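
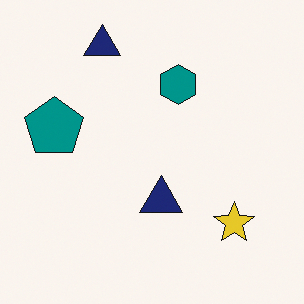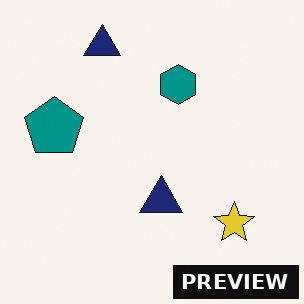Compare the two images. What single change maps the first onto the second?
The second image is the first watermarked with the text "PREVIEW" in the lower-right corner.

A dark label reading "PREVIEW" appears in the lower-right corner.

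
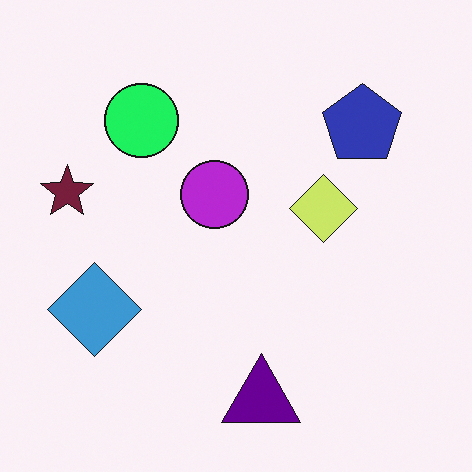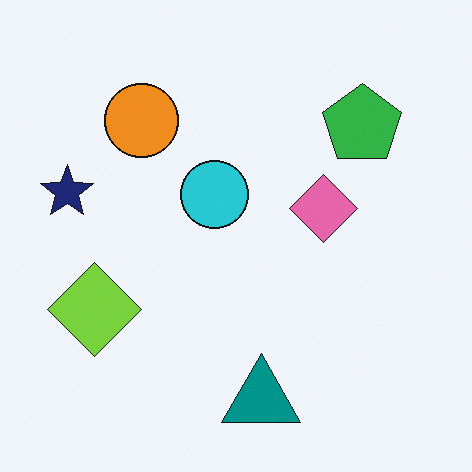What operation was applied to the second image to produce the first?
This is the original image hue-shifted noticeably.

Every shape's color has rotated by the same amount around the hue wheel — a uniform hue shift.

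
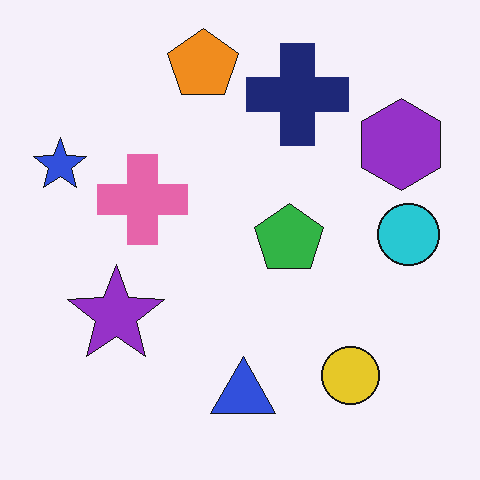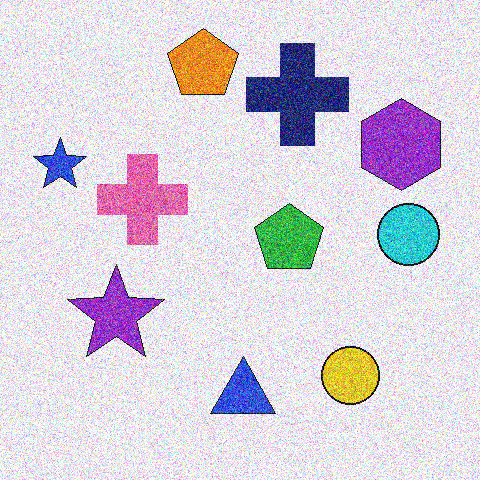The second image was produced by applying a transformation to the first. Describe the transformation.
Degraded with heavy additive noise.

Random speckle covers the whole image, including the flat background.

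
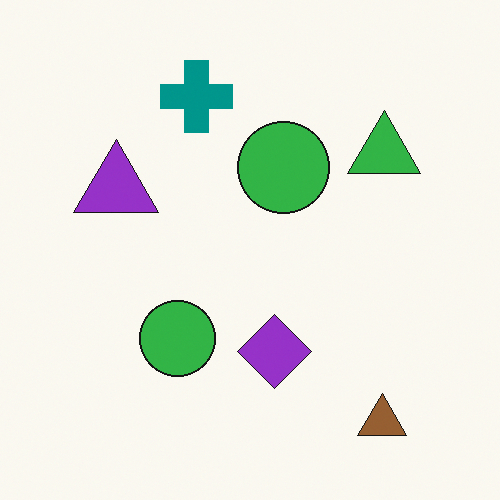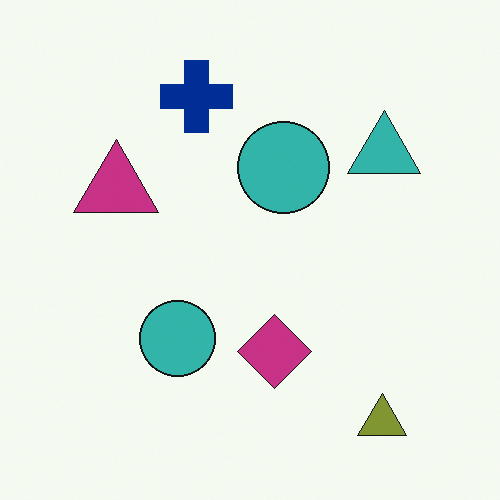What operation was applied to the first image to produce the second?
The second image is the first hue-shifted slightly.

Every shape's color has rotated by the same amount around the hue wheel — a uniform hue shift.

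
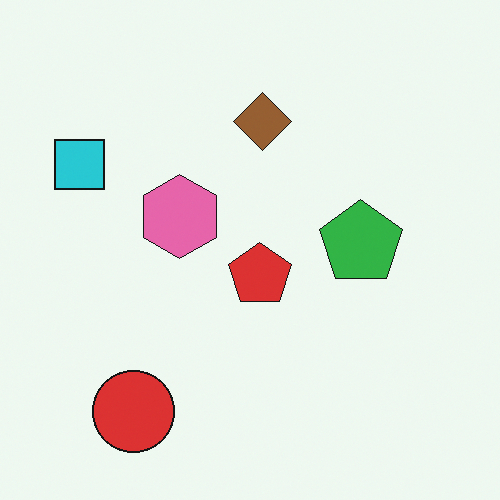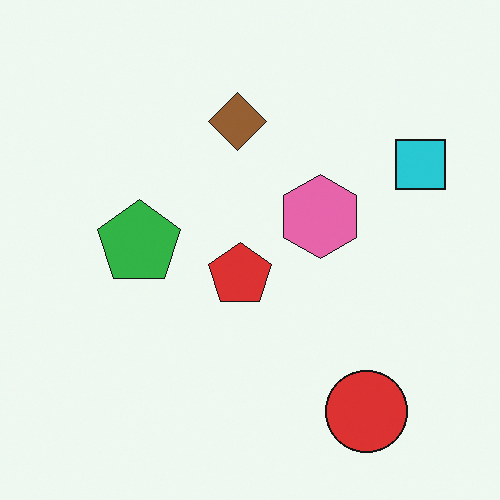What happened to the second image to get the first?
It was flipped horizontally (left ↔ right).

The cyan square is in the top-right of the second image and the top-left of the first — shapes on opposite sides of the vertical midline have swapped in a mirror flip.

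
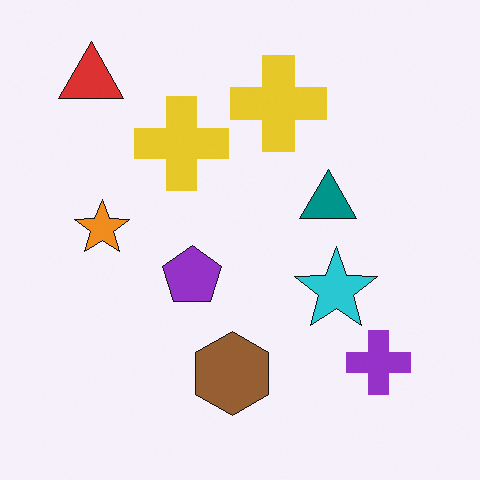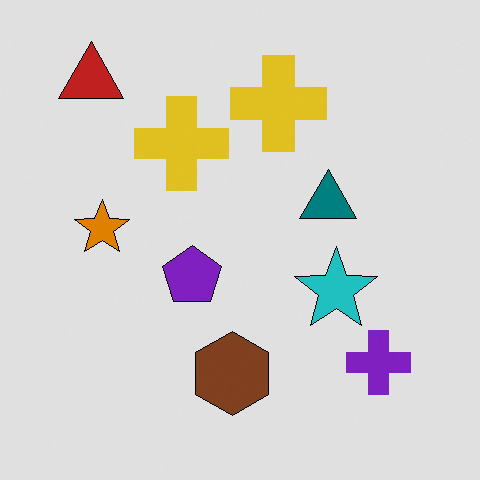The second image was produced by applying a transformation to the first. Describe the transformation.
The transformation is: posterized to a reduced palette.

Each flat color has snapped to a coarser quantized level — most visibly, the near-white background has dropped to a flat grey.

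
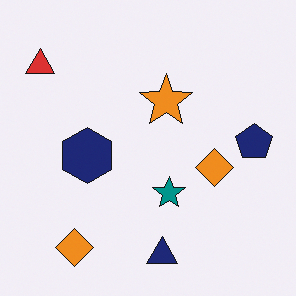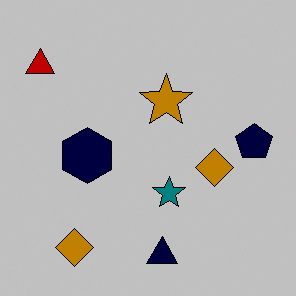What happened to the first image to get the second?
The transformation is: aggressively posterized.

Each flat color has snapped to a coarser quantized level — most visibly, the near-white background has dropped to a flat grey.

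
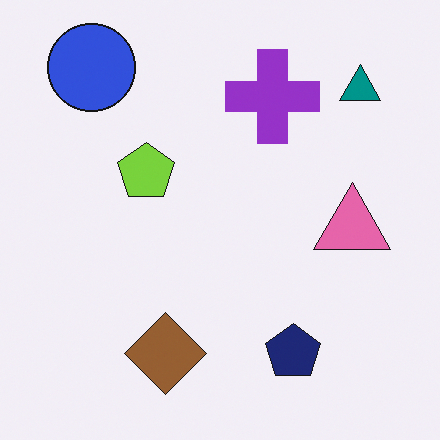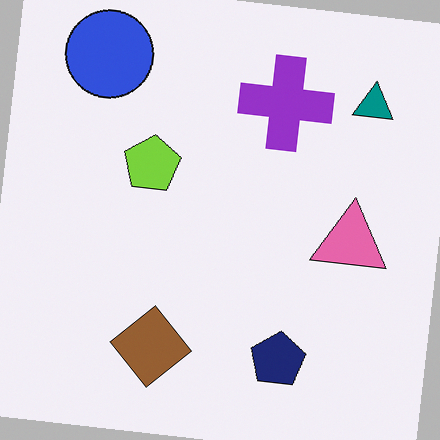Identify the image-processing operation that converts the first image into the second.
Rotated clockwise by a slight angle.

Every shape is tilted by the same angle and the image corners show triangular fill wedges — a whole-image rotation by a non-right angle.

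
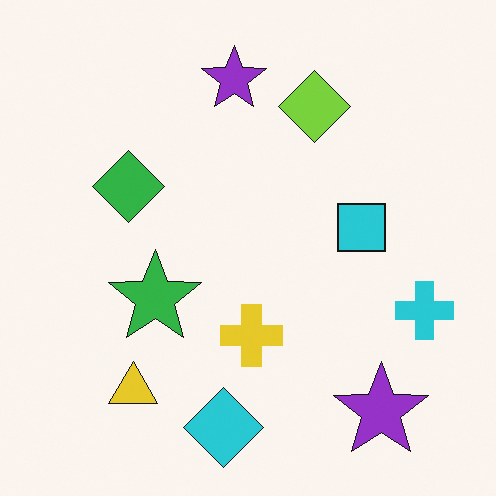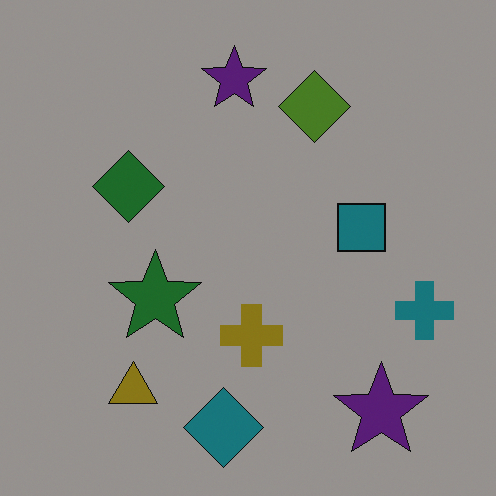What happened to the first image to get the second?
The transformation is: noticeably darkened.

Every pixel — background and shapes alike — is uniformly darkened.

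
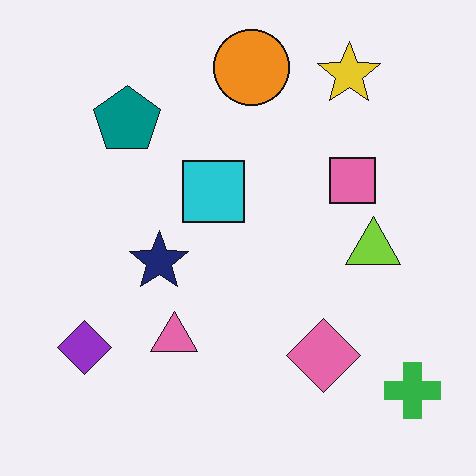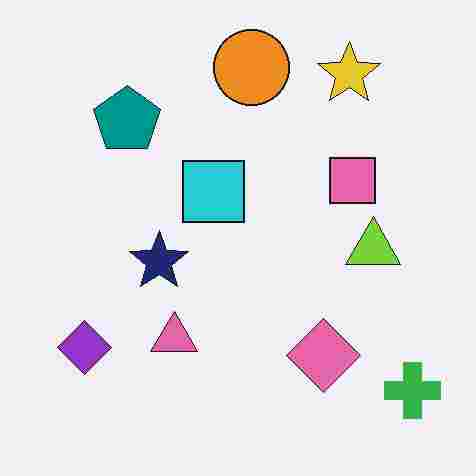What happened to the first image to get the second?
The transformation is: heavily JPEG-compressed with obvious blocking artifacts.

Blocky 8×8 compression artifacts appear around shape edges and the flat background shows ringing — characteristic JPEG degradation.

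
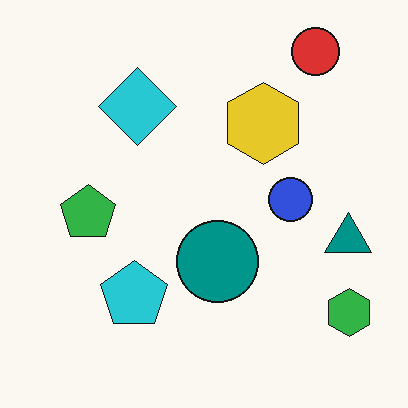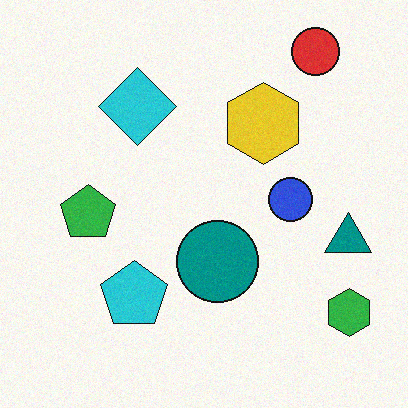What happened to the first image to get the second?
Degraded with light additive noise.

Random speckle covers the whole image, including the flat background.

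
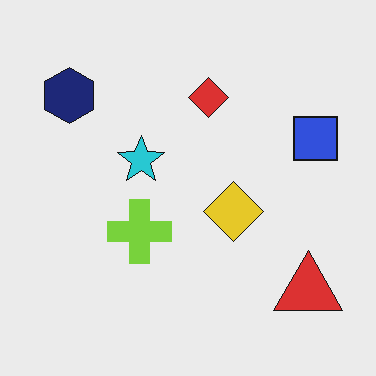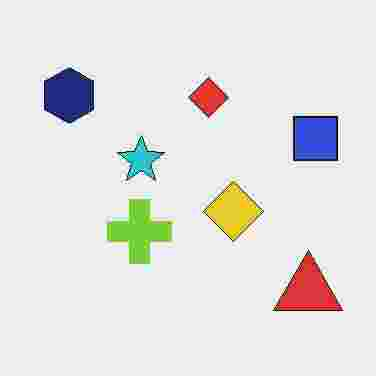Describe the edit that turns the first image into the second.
The image was heavily JPEG-compressed with obvious blocking artifacts.

Blocky 8×8 compression artifacts appear around shape edges and the flat background shows ringing — characteristic JPEG degradation.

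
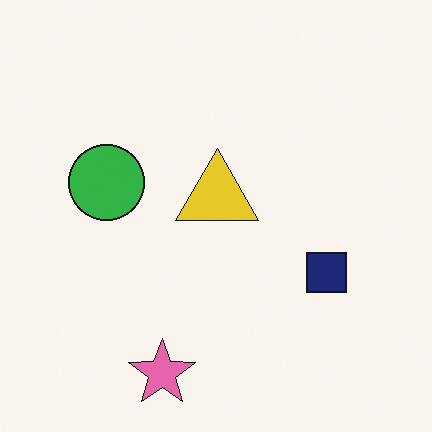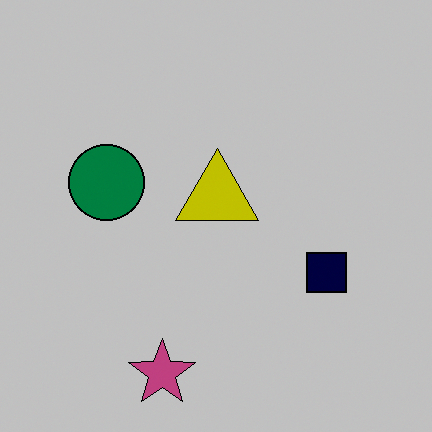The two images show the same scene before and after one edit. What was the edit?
This is the original image heavily posterized to just a handful of flat colors.

Each flat color has snapped to a coarser quantized level — most visibly, the near-white background has dropped to a flat grey.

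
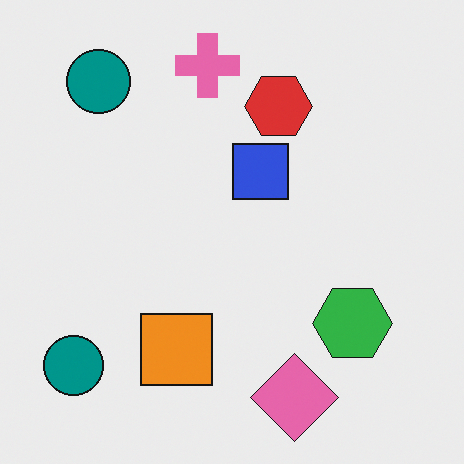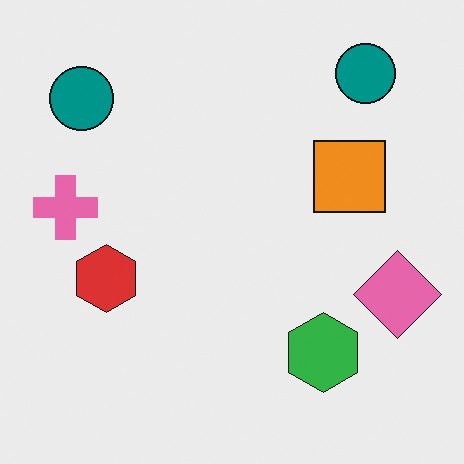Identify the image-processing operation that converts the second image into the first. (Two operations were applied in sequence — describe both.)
Transposed (reflected across the top-left ↔ bottom-right diagonal), then overlaid with an additional blue square.

Shapes have swapped their row and column positions — what was in the top-right is now in the bottom-left — a diagonal reflection. A blue square appears in the first image that is absent from the second.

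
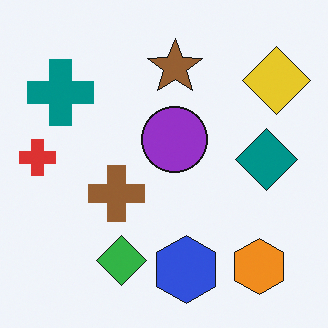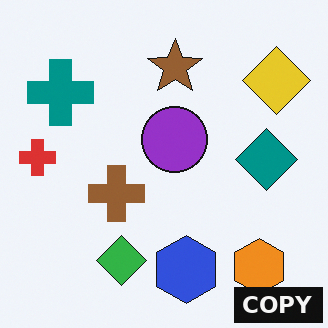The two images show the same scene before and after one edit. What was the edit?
It was watermarked with the text "COPY" in the lower-right corner.

A dark label reading "COPY" appears in the lower-right corner.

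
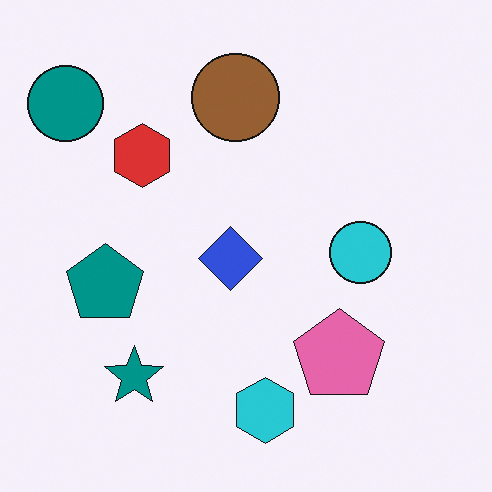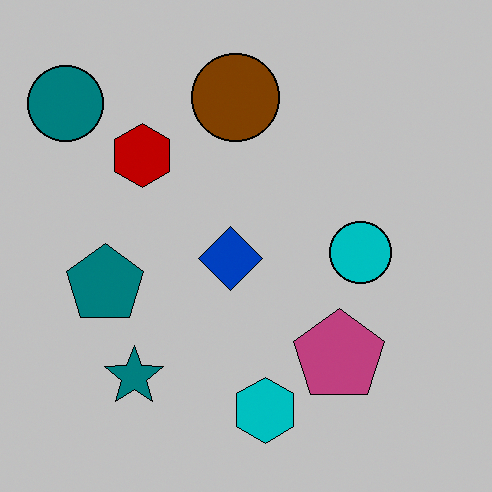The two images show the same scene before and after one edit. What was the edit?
This is the original image aggressively posterized.

Each flat color has snapped to a coarser quantized level — most visibly, the near-white background has dropped to a flat grey.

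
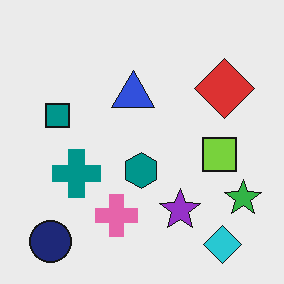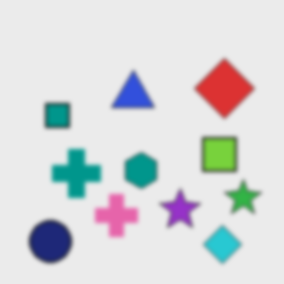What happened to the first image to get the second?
This is the original image slightly softened.

Shape edges and outlines are uniformly softened across the whole image.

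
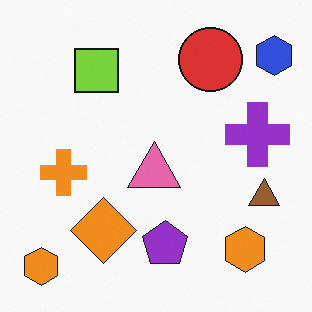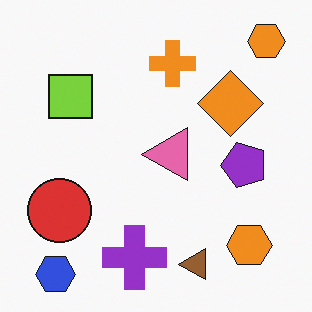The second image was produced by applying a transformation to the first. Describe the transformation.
The transformation is: transposed (reflected across the top-left ↔ bottom-right diagonal).

Shapes have swapped their row and column positions — what was in the top-right is now in the bottom-left — a diagonal reflection.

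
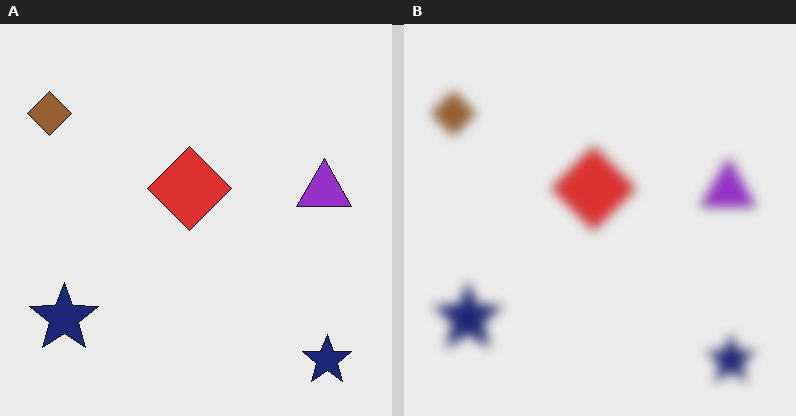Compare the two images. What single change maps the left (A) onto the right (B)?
It was strongly gaussian-blurred.

Shape edges and outlines are uniformly softened across the whole image.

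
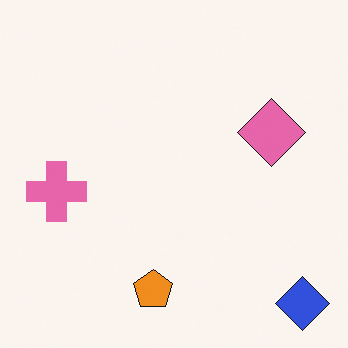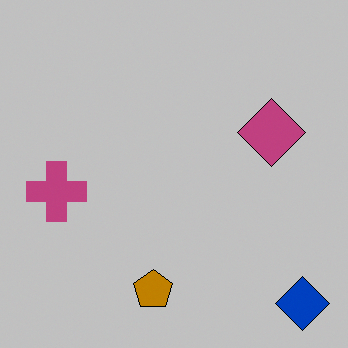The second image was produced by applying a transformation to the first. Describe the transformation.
This is the original image aggressively posterized.

Each flat color has snapped to a coarser quantized level — most visibly, the near-white background has dropped to a flat grey.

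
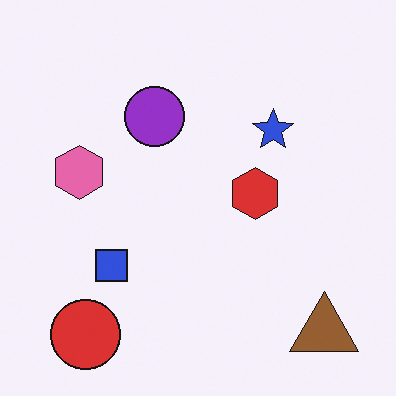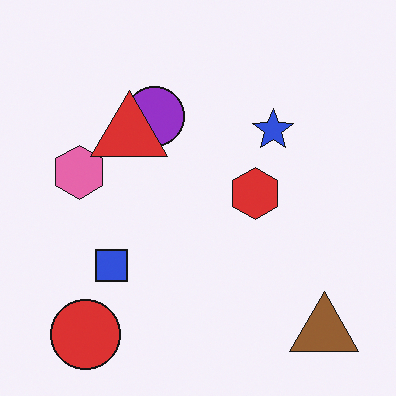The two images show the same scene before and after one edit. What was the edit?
The second image is the first overlaid with an additional red triangle.

A red triangle appears in the second image that is absent from the first.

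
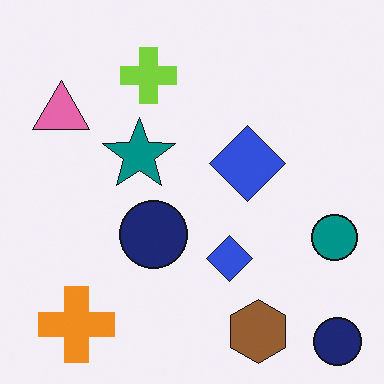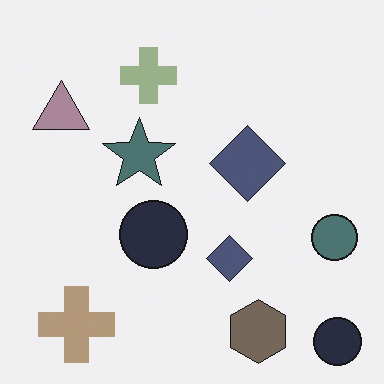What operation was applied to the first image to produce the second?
It was heavily desaturated.

All colors are more muted and greyish — a global saturation change.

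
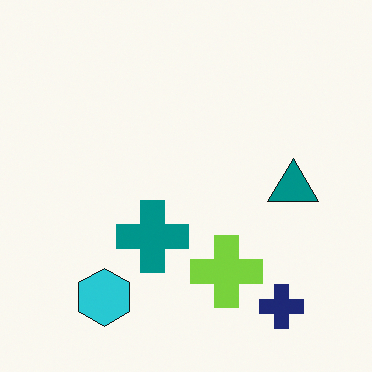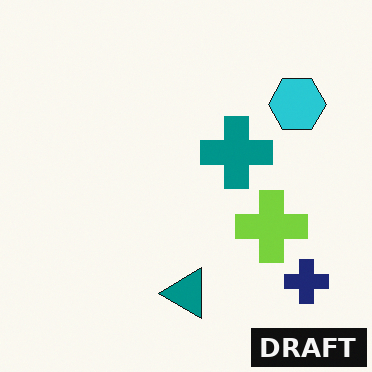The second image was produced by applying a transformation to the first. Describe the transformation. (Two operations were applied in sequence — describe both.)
The image was transposed (reflected across the top-left ↔ bottom-right diagonal), then watermarked with the text "DRAFT" in the lower-right corner.

Shapes have swapped their row and column positions — what was in the top-right is now in the bottom-left — a diagonal reflection. A dark label reading "DRAFT" appears in the lower-right corner.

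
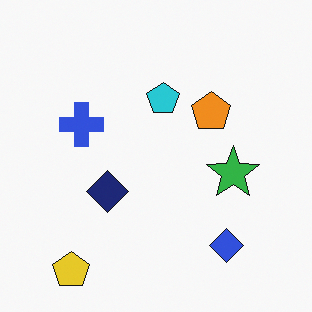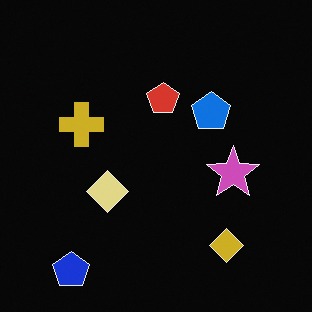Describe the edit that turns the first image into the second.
This is the original image color-inverted (negative).

The light background has become dark and every shape's color is its complement — a photographic negative.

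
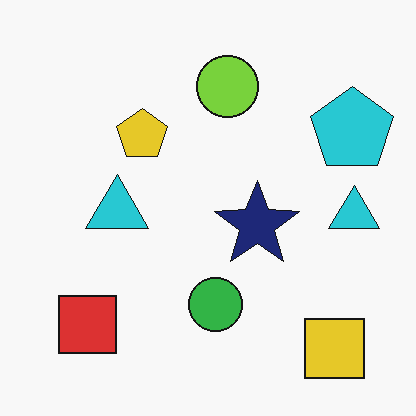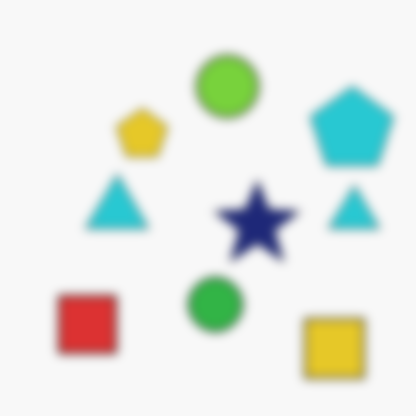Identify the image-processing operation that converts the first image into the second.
The second image is the first strongly gaussian-blurred.

Shape edges and outlines are uniformly softened across the whole image.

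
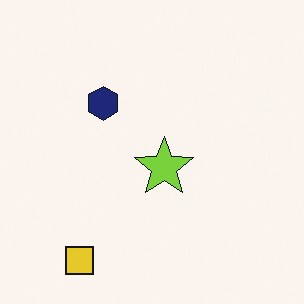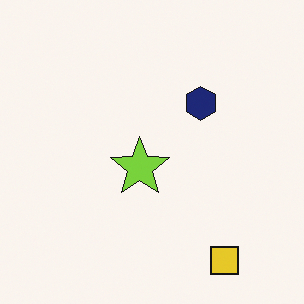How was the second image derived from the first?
Flipped horizontally (left ↔ right).

The yellow square is in the bottom-left of the first image and the bottom-right of the second — shapes on opposite sides of the vertical midline have swapped in a mirror flip.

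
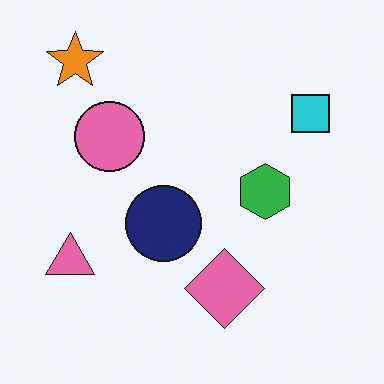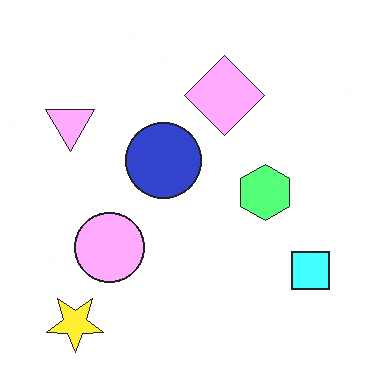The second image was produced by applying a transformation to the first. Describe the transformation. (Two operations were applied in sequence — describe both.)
It was flipped vertically (top ↔ bottom), then noticeably brightened.

The orange star is in the top-left of the first image and the bottom-left of the second — shapes on opposite sides of the horizontal midline have swapped in a mirror flip. Every pixel — background and shapes alike — is uniformly brightened.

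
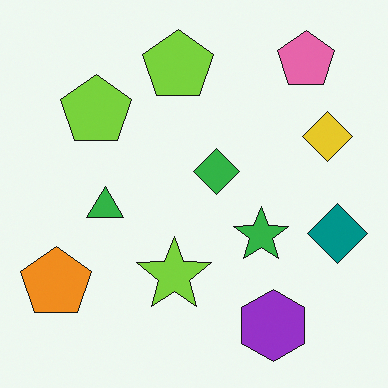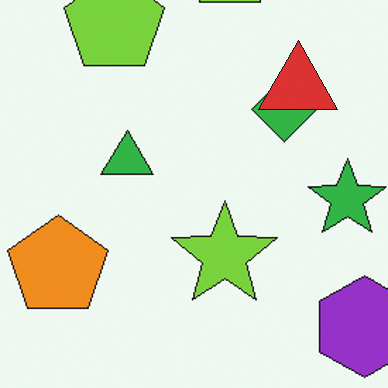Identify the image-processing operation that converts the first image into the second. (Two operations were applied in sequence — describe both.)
Cropped to a modestly smaller region and rescaled, then overlaid with an additional red triangle.

The visible shapes are larger and the field of view is narrower; shapes near the original edges may be partly or wholly outside the frame — a crop-and-rescale. A red triangle appears in the second image that is absent from the first.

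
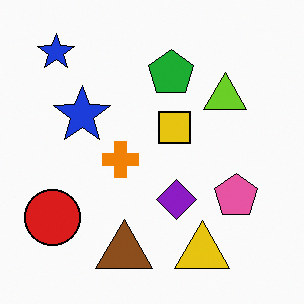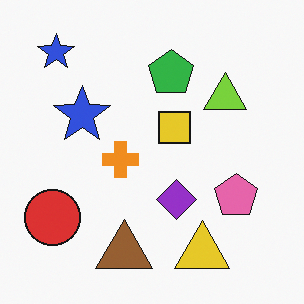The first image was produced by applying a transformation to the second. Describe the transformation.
The image was given slightly increased contrast.

Tones are pushed away from mid-grey across the whole image — a global contrast change.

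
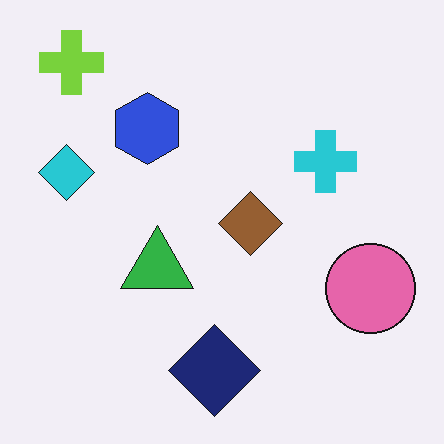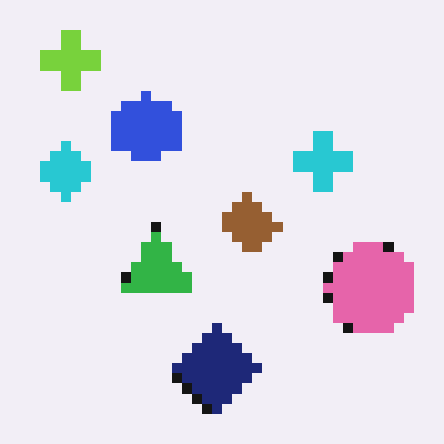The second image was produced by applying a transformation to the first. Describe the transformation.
This is the original image heavily pixelated into large blocks.

Shapes are reduced to large square blocks; fine edges and outlines are lost — a downscale-then-upscale (mosaic) effect.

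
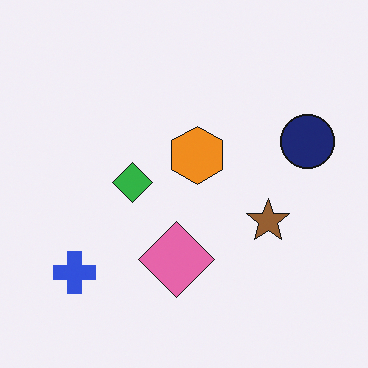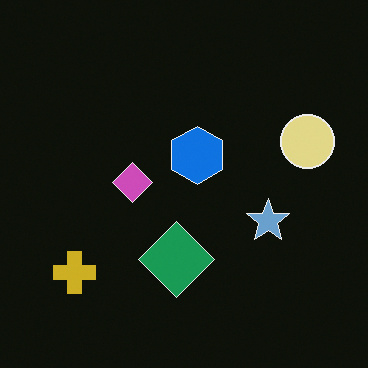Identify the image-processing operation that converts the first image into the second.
The transformation is: color-inverted (negative).

The light background has become dark and every shape's color is its complement — a photographic negative.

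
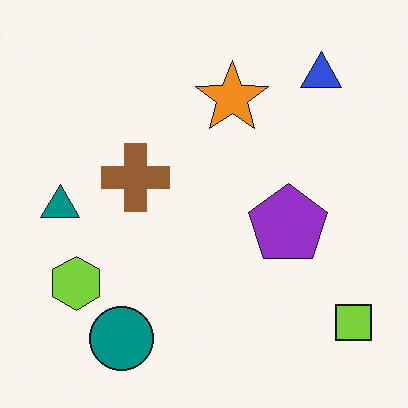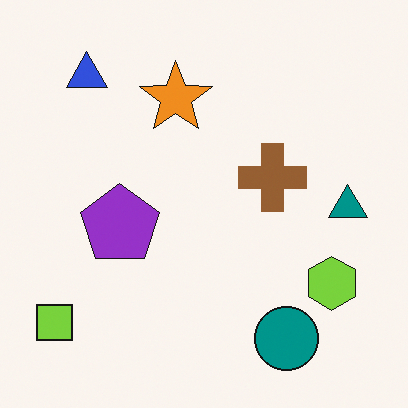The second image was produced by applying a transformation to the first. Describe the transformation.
Flipped horizontally (left ↔ right).

The lime square is in the bottom-right of the first image and the bottom-left of the second — shapes on opposite sides of the vertical midline have swapped in a mirror flip.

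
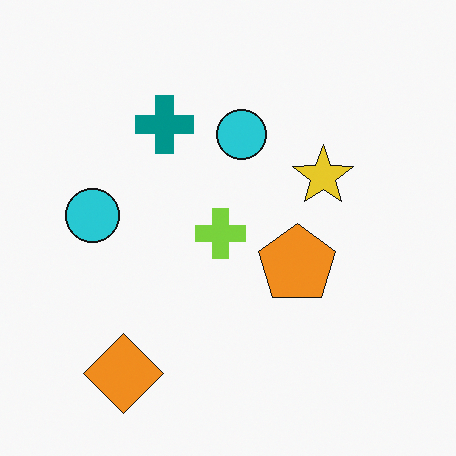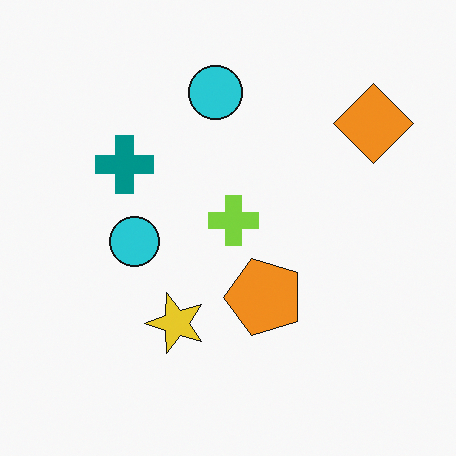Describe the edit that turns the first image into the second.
The transformation is: transposed (reflected across the top-left ↔ bottom-right diagonal).

Shapes have swapped their row and column positions — what was in the top-right is now in the bottom-left — a diagonal reflection.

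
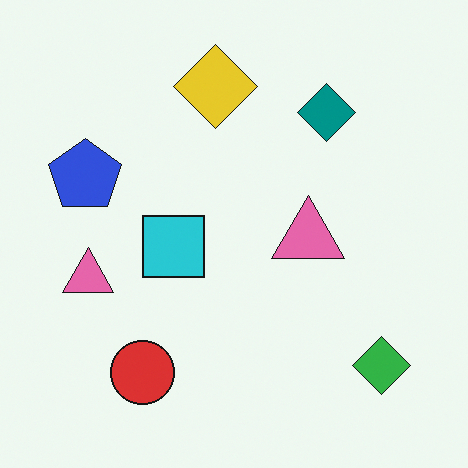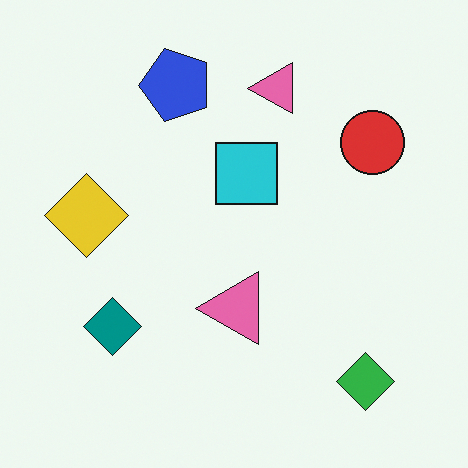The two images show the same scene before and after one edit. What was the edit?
The transformation is: transposed (reflected across the top-left ↔ bottom-right diagonal).

Shapes have swapped their row and column positions — what was in the top-right is now in the bottom-left — a diagonal reflection.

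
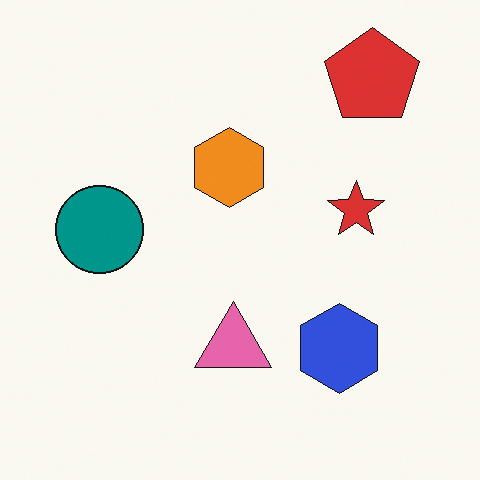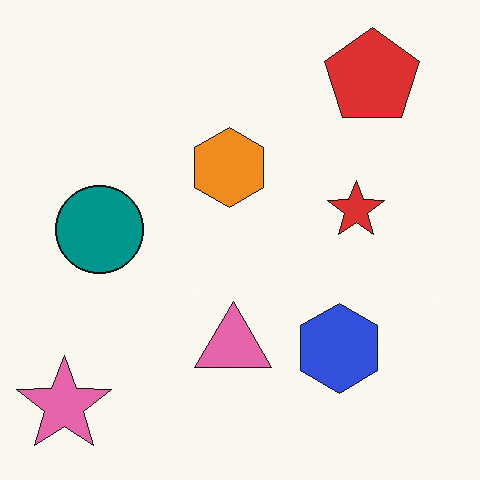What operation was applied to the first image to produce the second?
The image was overlaid with an additional pink star.

A pink star appears in the second image that is absent from the first.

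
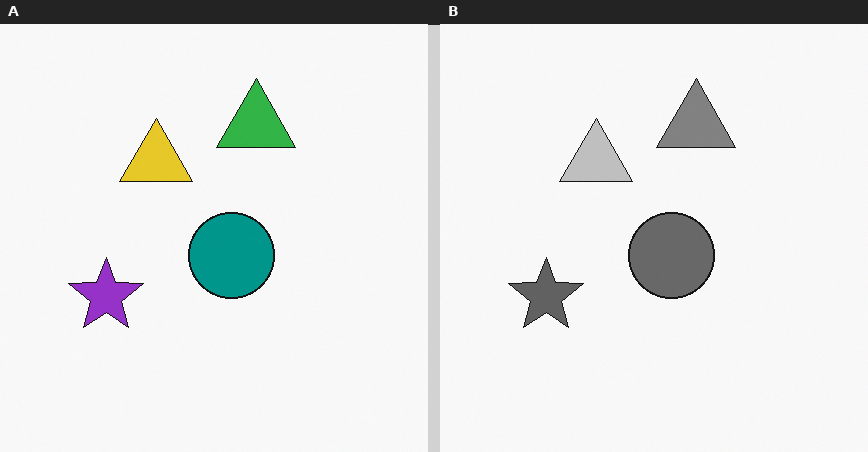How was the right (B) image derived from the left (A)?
Converted to grayscale.

All color is removed — every shape is now a shade of grey.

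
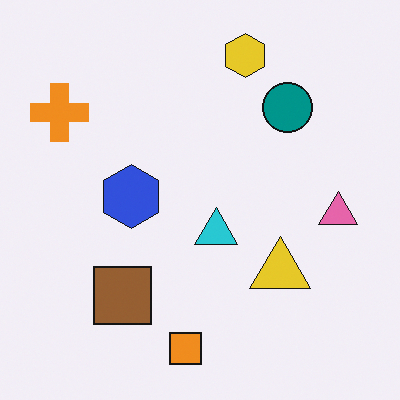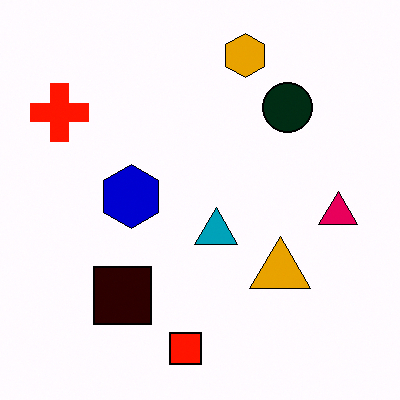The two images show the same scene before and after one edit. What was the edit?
The image was boosted in contrast.

Tones are pushed away from mid-grey across the whole image — a global contrast change.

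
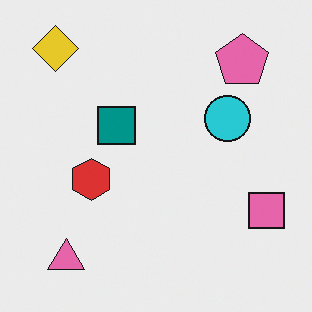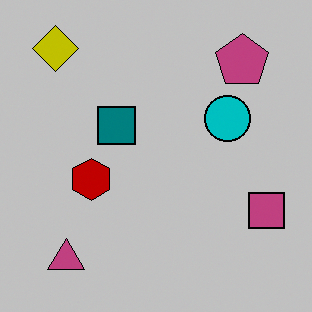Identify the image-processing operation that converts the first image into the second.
It was aggressively posterized.

Each flat color has snapped to a coarser quantized level — most visibly, the near-white background has dropped to a flat grey.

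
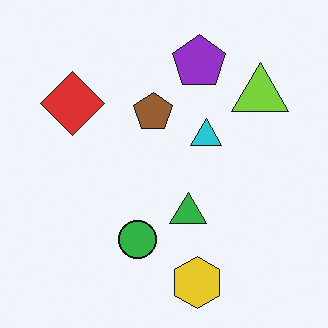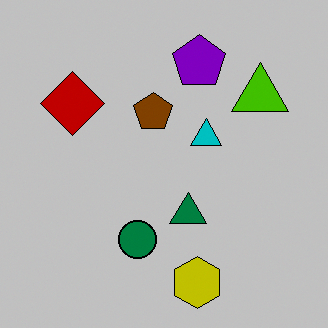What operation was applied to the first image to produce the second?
The second image is the first heavily posterized to just a handful of flat colors.

Each flat color has snapped to a coarser quantized level — most visibly, the near-white background has dropped to a flat grey.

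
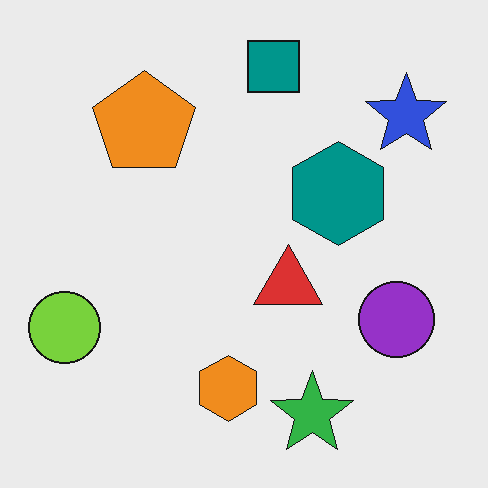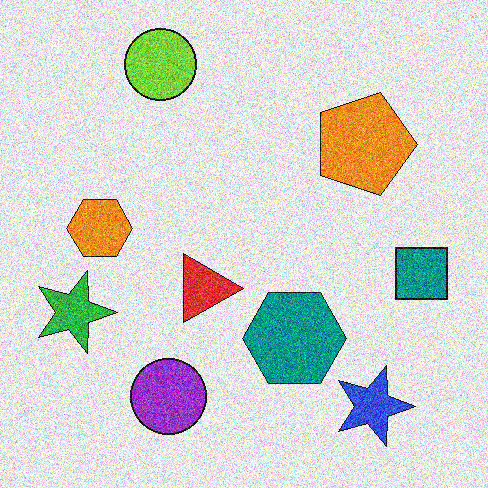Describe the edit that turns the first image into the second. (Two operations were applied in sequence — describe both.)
The image was rotated 90° clockwise, then degraded with a thick layer of grain.

The blue star sits in the top-right of the first image and the bottom-right of the second — consistent with a whole-image 90° clockwise rotation. Random speckle covers the whole image, including the flat background.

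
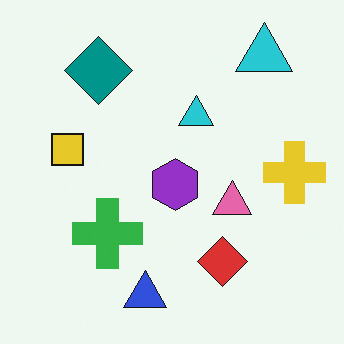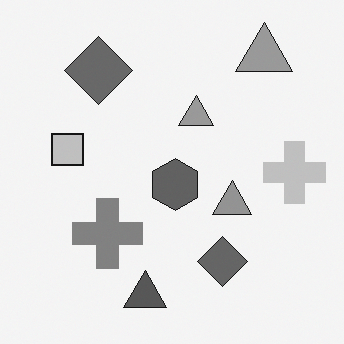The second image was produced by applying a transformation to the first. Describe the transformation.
It was converted to grayscale.

All color is removed — every shape is now a shade of grey.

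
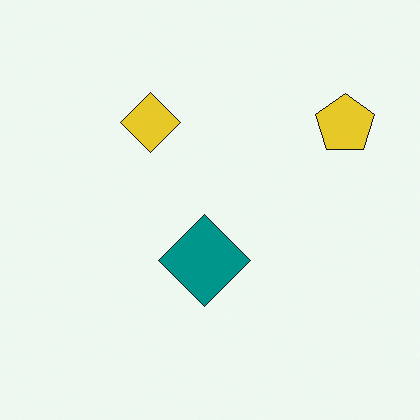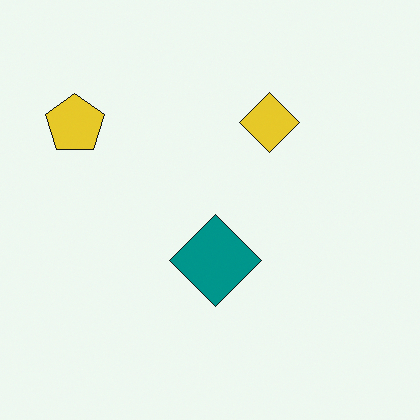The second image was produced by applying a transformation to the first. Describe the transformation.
This is the original image flipped horizontally (left ↔ right).

The yellow pentagon is in the top-right of the first image and the top-left of the second — shapes on opposite sides of the vertical midline have swapped in a mirror flip.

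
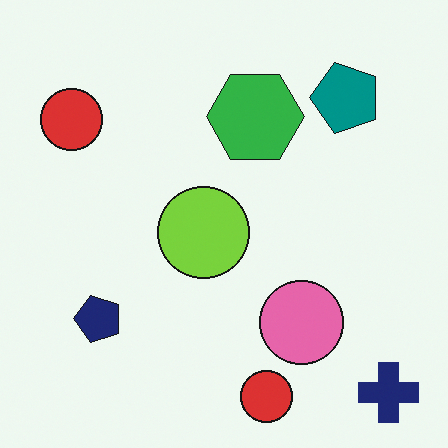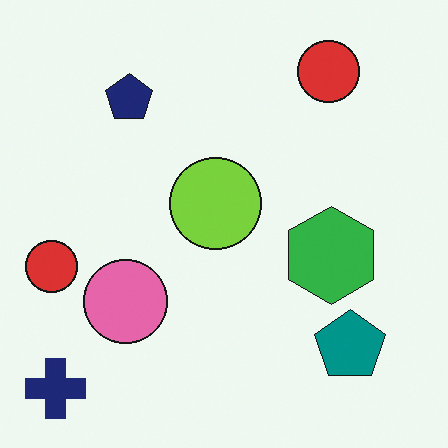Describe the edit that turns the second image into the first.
This is the original image rotated 90° counter-clockwise.

The navy cross sits in the bottom-left of the second image and the bottom-right of the first — consistent with a whole-image 90° counter-clockwise rotation.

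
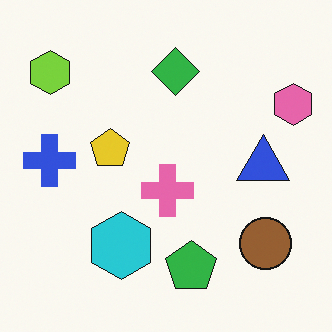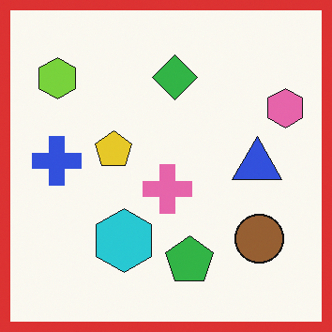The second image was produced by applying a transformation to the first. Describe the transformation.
This is the original image framed with a red border.

A solid red frame runs around the edge of the second image, with the content slightly shrunk inside it.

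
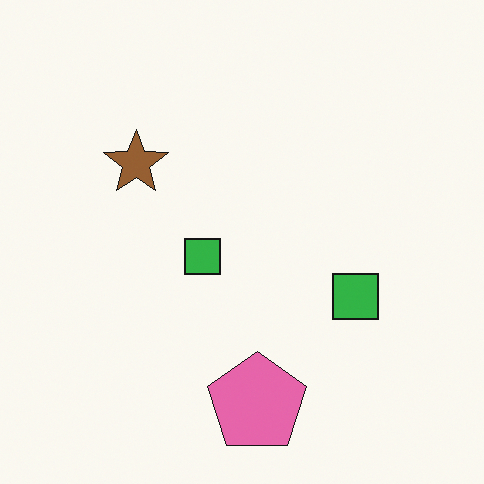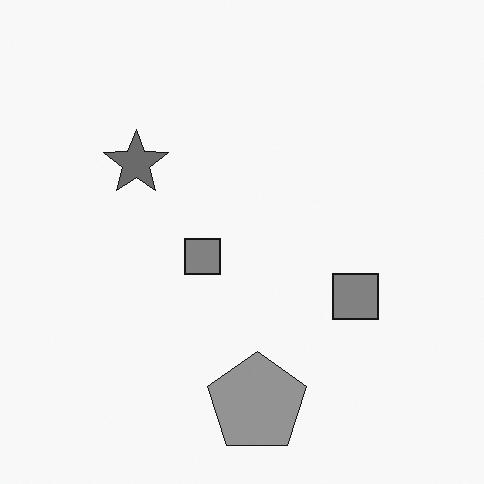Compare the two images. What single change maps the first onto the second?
This is the original image converted to grayscale.

All color is removed — every shape is now a shade of grey.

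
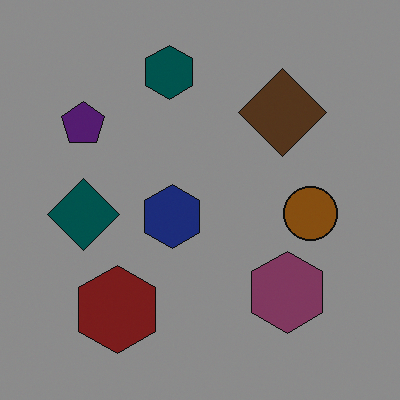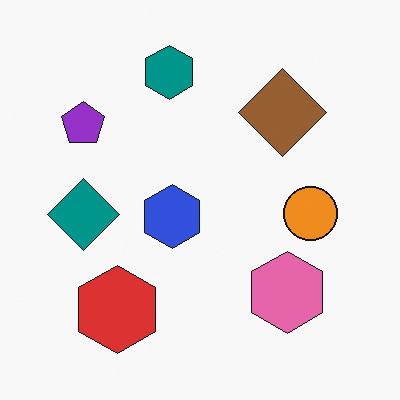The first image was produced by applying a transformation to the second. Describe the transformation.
The image was substantially darkened.

Every pixel — background and shapes alike — is uniformly darkened.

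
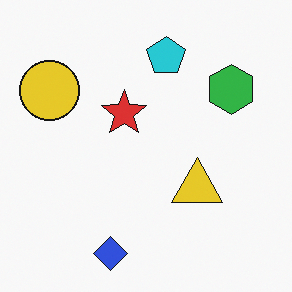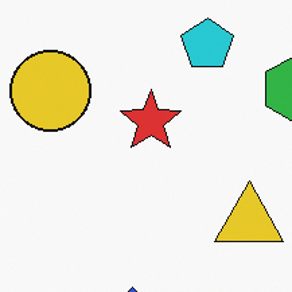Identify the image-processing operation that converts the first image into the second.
Cropped to a modestly smaller region and rescaled.

The visible shapes are larger and the field of view is narrower; shapes near the original edges may be partly or wholly outside the frame — a crop-and-rescale.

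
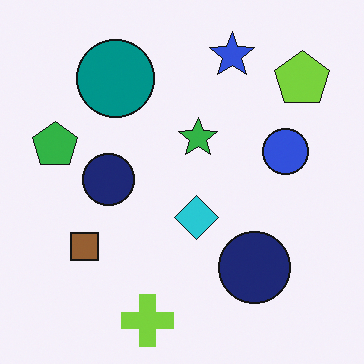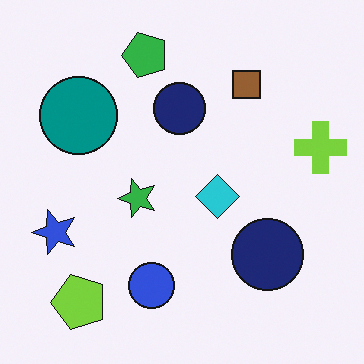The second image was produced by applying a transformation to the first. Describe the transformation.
The transformation is: transposed (reflected across the top-left ↔ bottom-right diagonal).

Shapes have swapped their row and column positions — what was in the top-right is now in the bottom-left — a diagonal reflection.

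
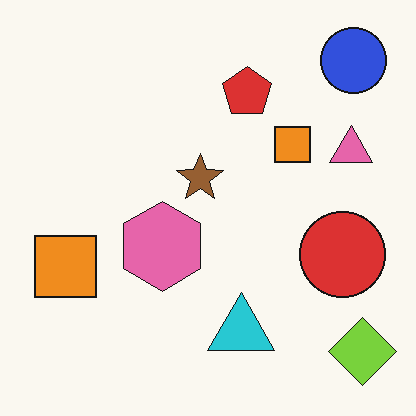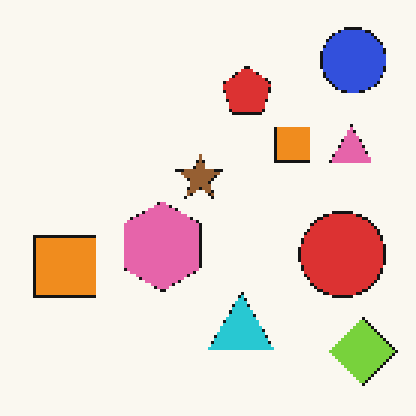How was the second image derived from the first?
This is the original image lightly pixelated (a mild mosaic effect).

Shapes are reduced to large square blocks; fine edges and outlines are lost — a downscale-then-upscale (mosaic) effect.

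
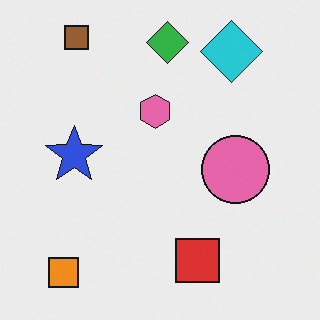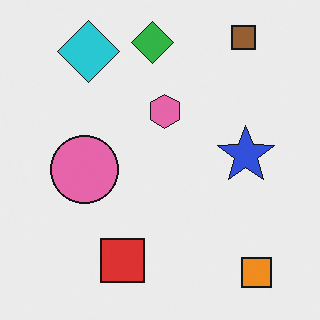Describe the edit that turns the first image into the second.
The second image is the first flipped horizontally (left ↔ right).

The orange square is in the bottom-left of the first image and the bottom-right of the second — shapes on opposite sides of the vertical midline have swapped in a mirror flip.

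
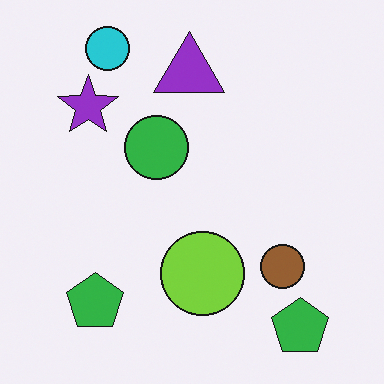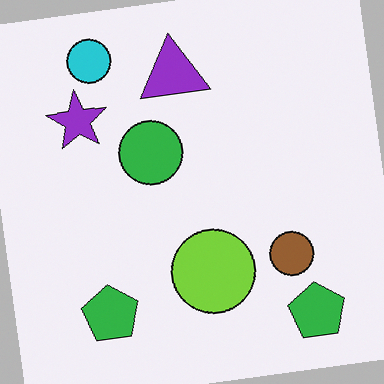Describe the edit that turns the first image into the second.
Rotated counter-clockwise by a small amount.

Every shape is tilted by the same angle and the image corners show triangular fill wedges — a whole-image rotation by a non-right angle.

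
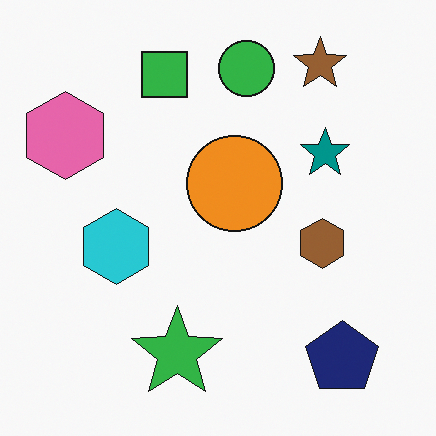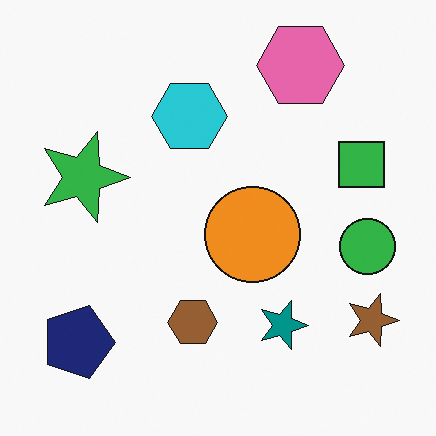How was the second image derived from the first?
The second image is the first rotated 90° clockwise.

The navy pentagon sits in the bottom-right of the first image and the bottom-left of the second — consistent with a whole-image 90° clockwise rotation.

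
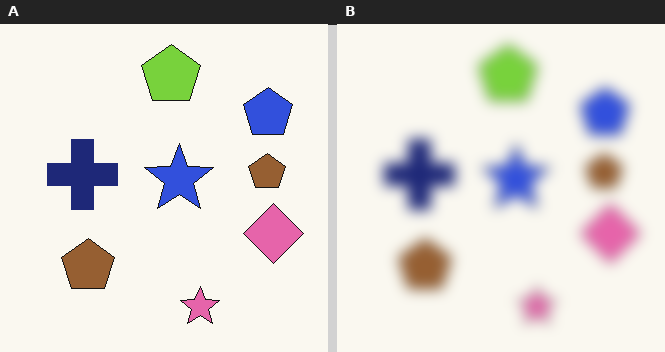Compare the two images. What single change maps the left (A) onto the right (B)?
The transformation is: strongly gaussian-blurred.

Shape edges and outlines are uniformly softened across the whole image.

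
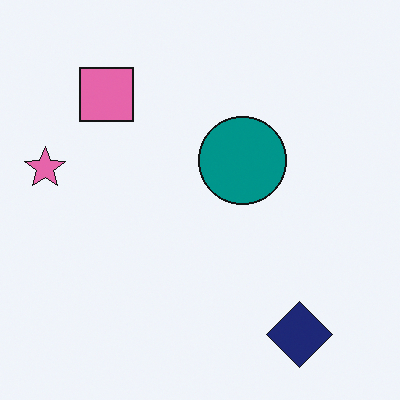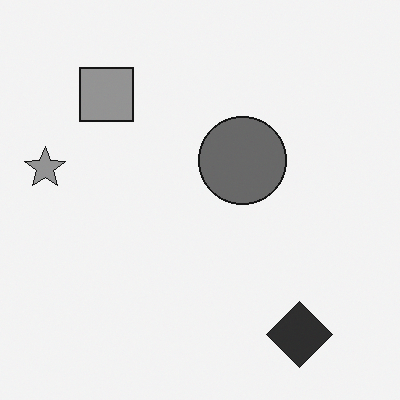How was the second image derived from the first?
It was converted to grayscale.

All color is removed — every shape is now a shade of grey.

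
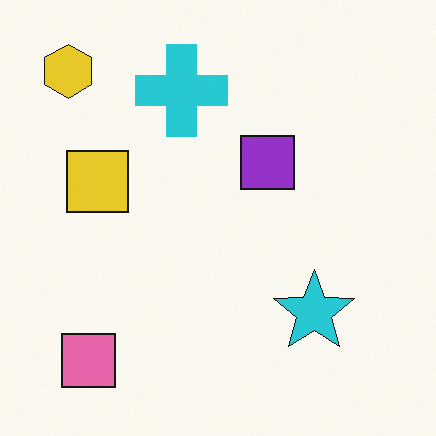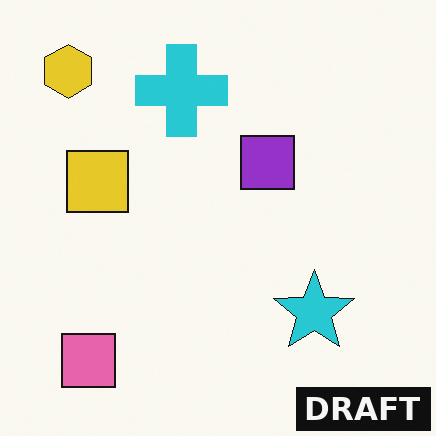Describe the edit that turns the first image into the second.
The transformation is: watermarked with the text "DRAFT" in the lower-right corner.

A dark label reading "DRAFT" appears in the lower-right corner.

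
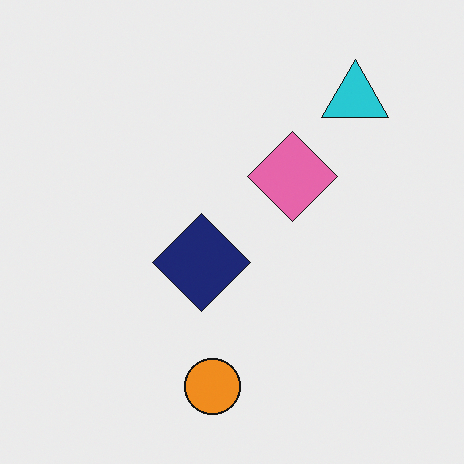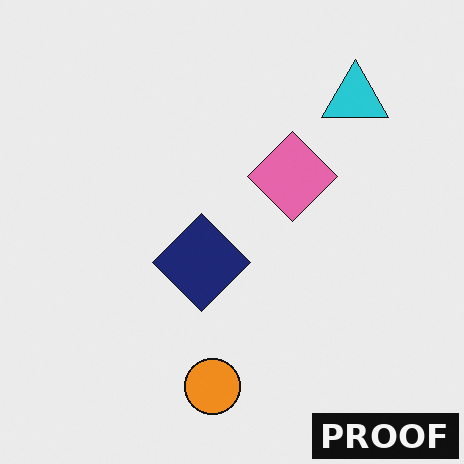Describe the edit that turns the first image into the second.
This is the original image watermarked with the text "PROOF" in the lower-right corner.

A dark label reading "PROOF" appears in the lower-right corner.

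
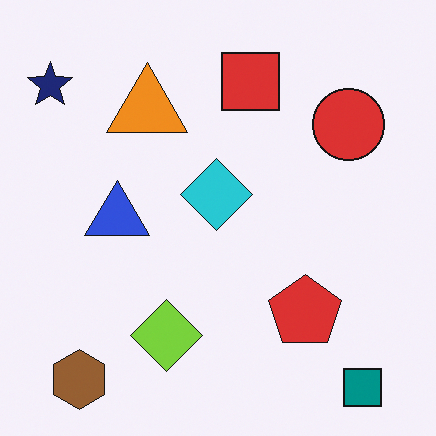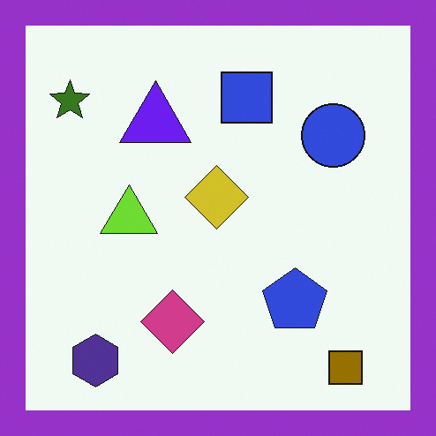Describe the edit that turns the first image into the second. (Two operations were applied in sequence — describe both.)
This is the original image hue-shifted through roughly half the color wheel, then framed with a purple border.

Every shape's color has rotated by the same amount around the hue wheel — a uniform hue shift. A solid purple frame runs around the edge of the second image, with the content slightly shrunk inside it.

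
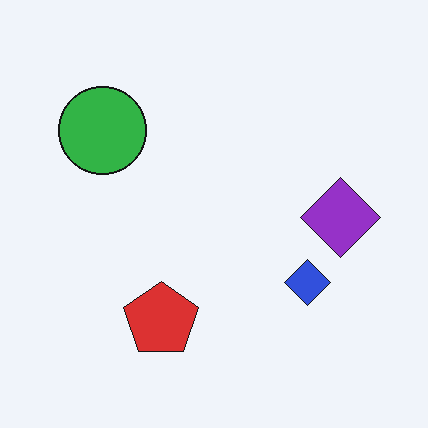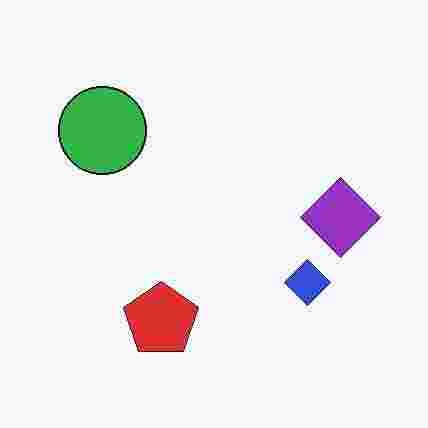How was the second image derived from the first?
The image was heavily JPEG-compressed with obvious blocking artifacts.

Blocky 8×8 compression artifacts appear around shape edges and the flat background shows ringing — characteristic JPEG degradation.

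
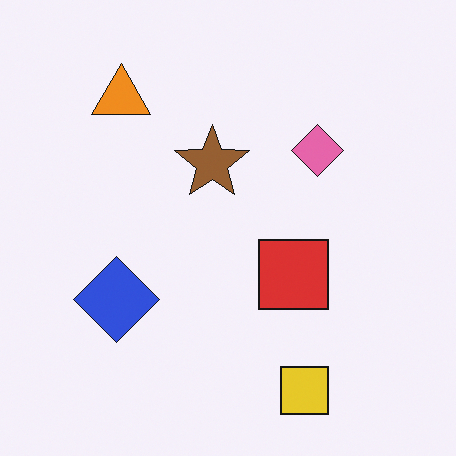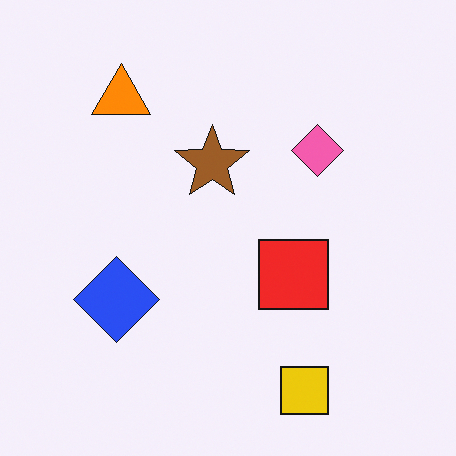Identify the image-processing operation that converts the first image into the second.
It was slightly oversaturated.

All colors are more vivid — a global saturation change.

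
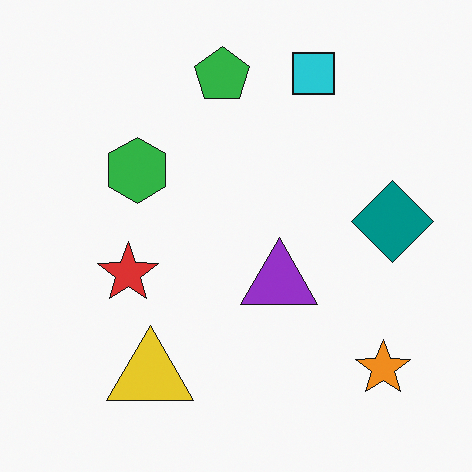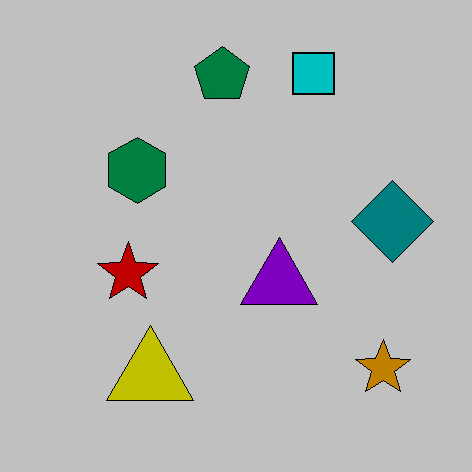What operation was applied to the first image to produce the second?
The transformation is: heavily posterized to just a handful of flat colors.

Each flat color has snapped to a coarser quantized level — most visibly, the near-white background has dropped to a flat grey.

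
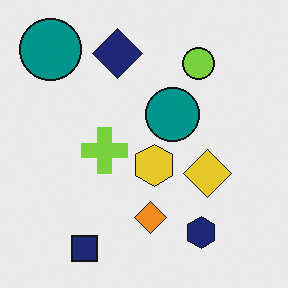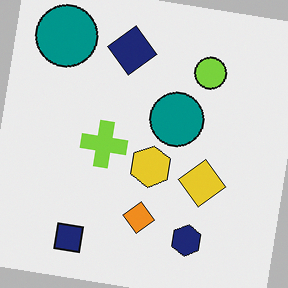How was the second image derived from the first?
The transformation is: rotated clockwise by a small amount.

Every shape is tilted by the same angle and the image corners show triangular fill wedges — a whole-image rotation by a non-right angle.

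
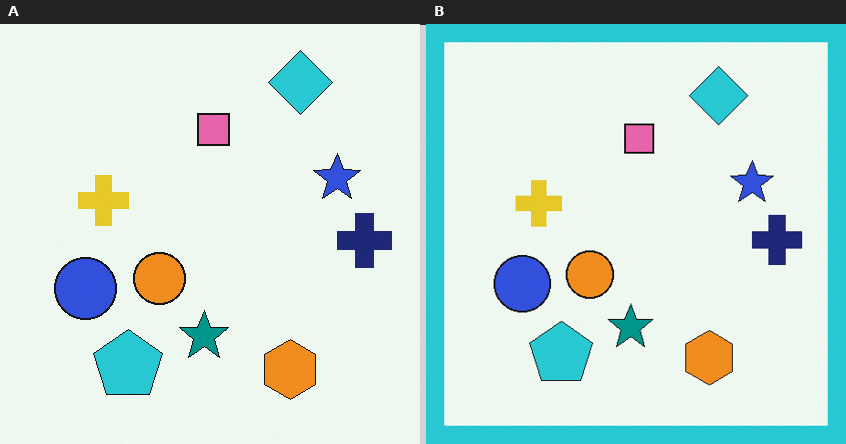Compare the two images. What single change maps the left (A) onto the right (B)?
The image was framed with a cyan border.

A solid cyan frame runs around the edge of the right (B) image, with the content slightly shrunk inside it.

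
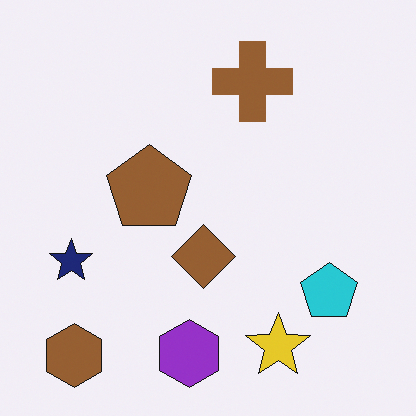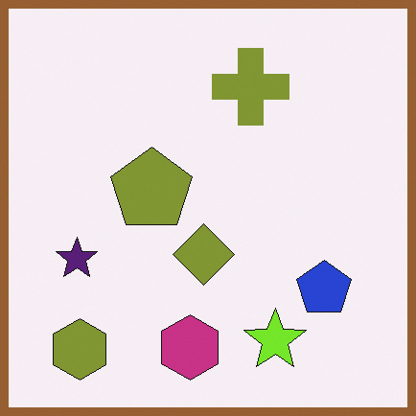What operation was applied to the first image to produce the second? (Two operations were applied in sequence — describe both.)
Hue-shifted by a small amount, then framed with a brown border.

Every shape's color has rotated by the same amount around the hue wheel — a uniform hue shift. A solid brown frame runs around the edge of the second image, with the content slightly shrunk inside it.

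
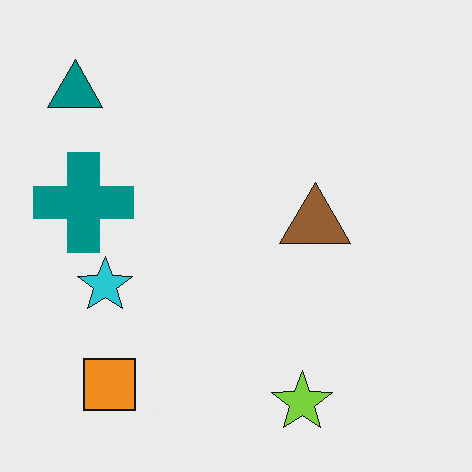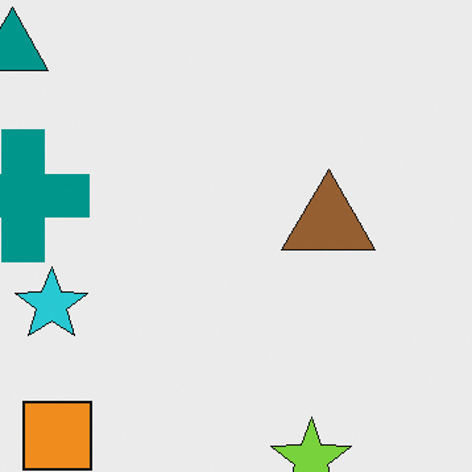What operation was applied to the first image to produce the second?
This is the original image cropped to a modestly smaller region and rescaled.

The visible shapes are larger and the field of view is narrower; shapes near the original edges may be partly or wholly outside the frame — a crop-and-rescale.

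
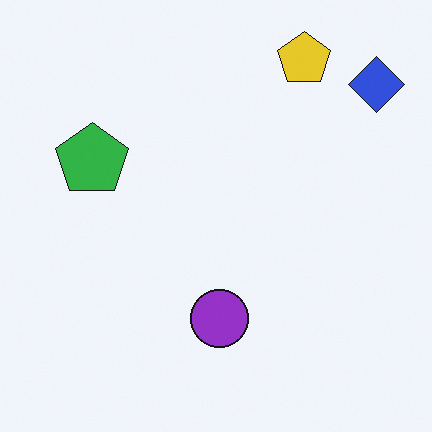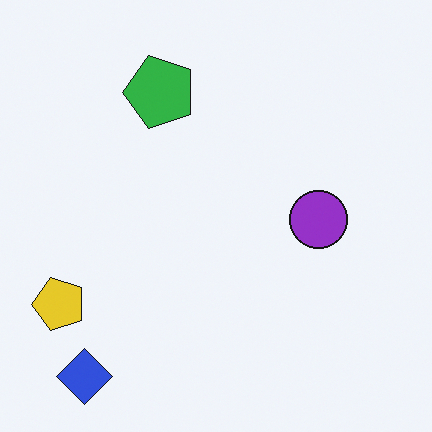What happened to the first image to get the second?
The image was transposed (reflected across the top-left ↔ bottom-right diagonal).

Shapes have swapped their row and column positions — what was in the top-right is now in the bottom-left — a diagonal reflection.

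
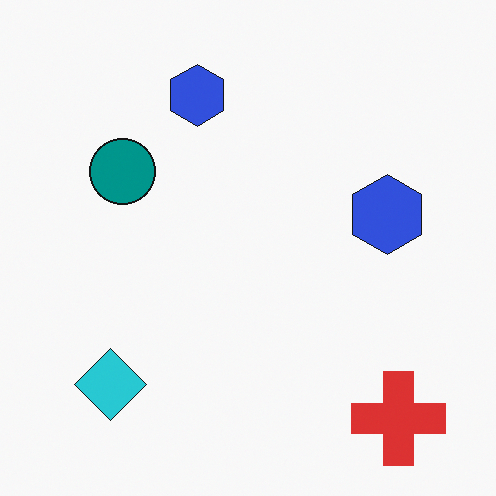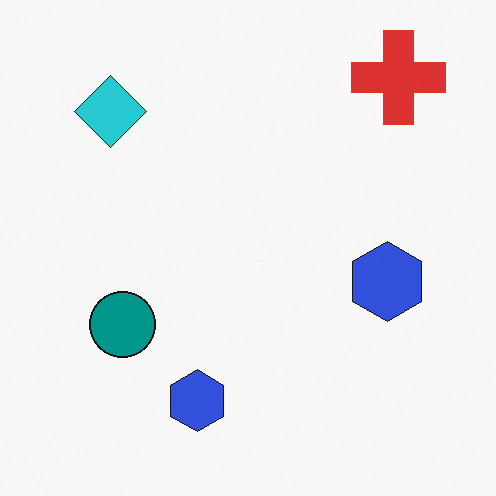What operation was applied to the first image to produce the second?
The transformation is: flipped vertically (top ↔ bottom).

The red cross is in the bottom-right of the first image and the top-right of the second — shapes on opposite sides of the horizontal midline have swapped in a mirror flip.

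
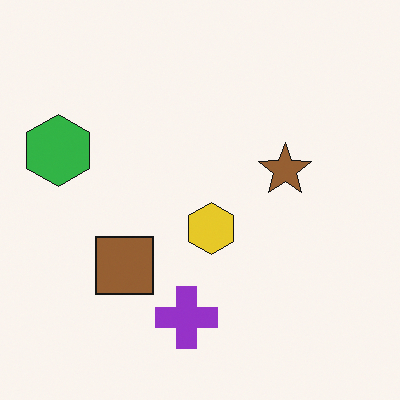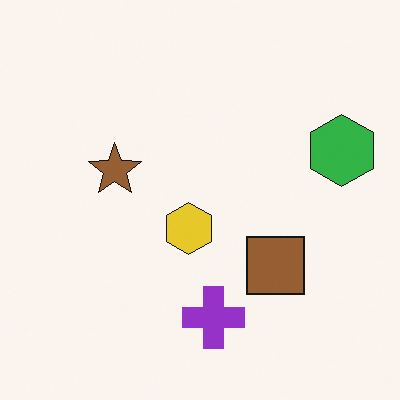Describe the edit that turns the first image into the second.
Flipped horizontally (left ↔ right).

The green hexagon is in the left of the first image and the right of the second — shapes on opposite sides of the vertical midline have swapped in a mirror flip.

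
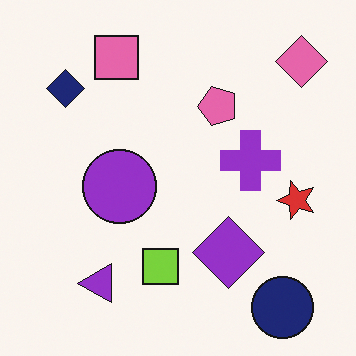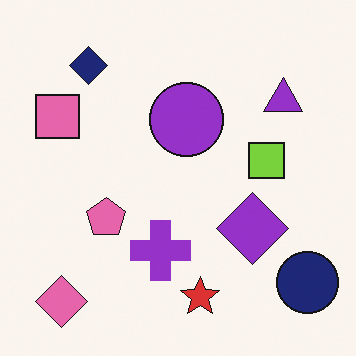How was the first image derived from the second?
The first image is the second transposed (reflected across the top-left ↔ bottom-right diagonal).

Shapes have swapped their row and column positions — what was in the top-right is now in the bottom-left — a diagonal reflection.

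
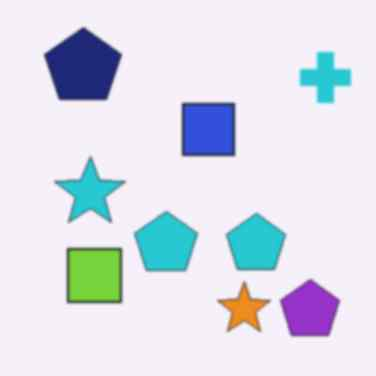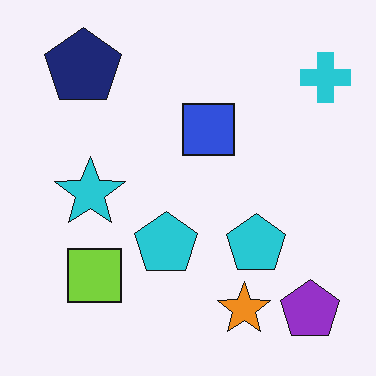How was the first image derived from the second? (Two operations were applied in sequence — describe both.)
This is the original image given a subtle gaussian blur, then JPEG-compressed with visible artifacts.

Shape edges and outlines are uniformly softened across the whole image. Blocky 8×8 compression artifacts appear around shape edges and the flat background shows ringing — characteristic JPEG degradation.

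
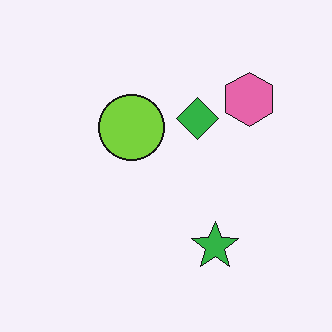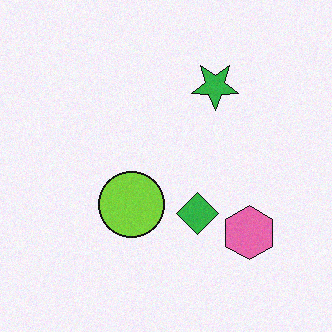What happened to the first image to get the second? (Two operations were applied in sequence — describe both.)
Flipped vertically (top ↔ bottom), then degraded with subtle gaussian noise.

The green star is in the bottom of the first image and the top of the second — shapes on opposite sides of the horizontal midline have swapped in a mirror flip. Random speckle covers the whole image, including the flat background.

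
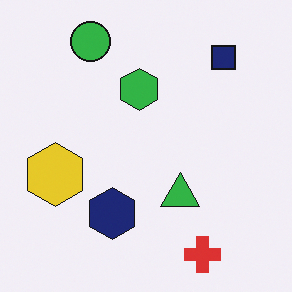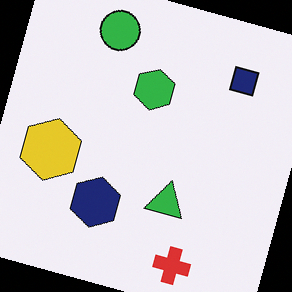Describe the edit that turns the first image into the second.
The transformation is: rotated clockwise by a clearly visible amount.

Every shape is tilted by the same angle and the image corners show triangular fill wedges — a whole-image rotation by a non-right angle.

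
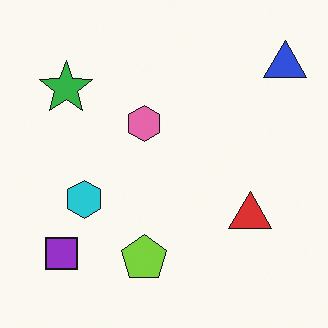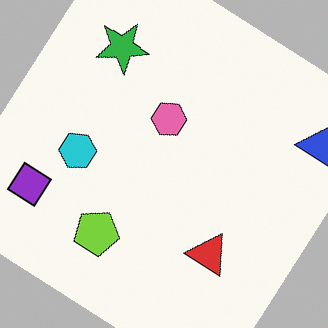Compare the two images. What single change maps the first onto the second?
The transformation is: rotated clockwise by a large amount — several tens of degrees.

Every shape is tilted by the same angle and the image corners show triangular fill wedges — a whole-image rotation by a non-right angle.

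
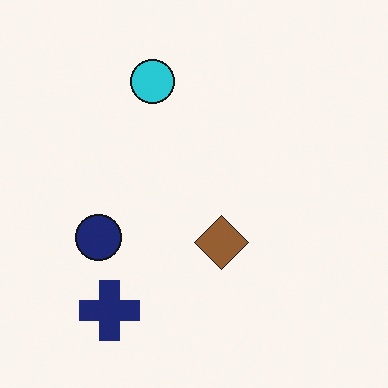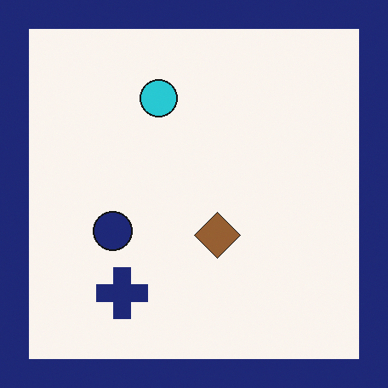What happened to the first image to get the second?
The image was framed with a navy border.

A solid navy frame runs around the edge of the second image, with the content slightly shrunk inside it.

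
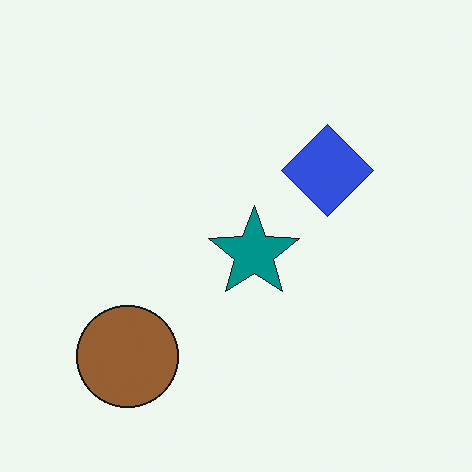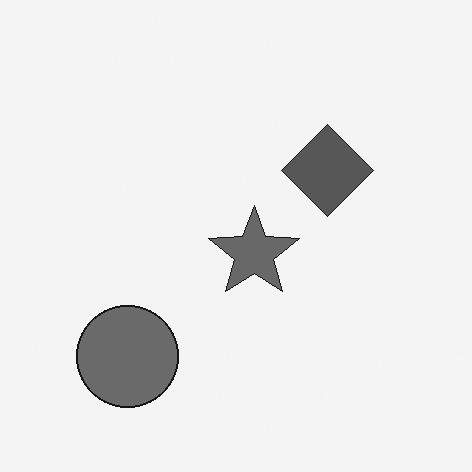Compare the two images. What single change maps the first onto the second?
The transformation is: converted to grayscale.

All color is removed — every shape is now a shade of grey.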